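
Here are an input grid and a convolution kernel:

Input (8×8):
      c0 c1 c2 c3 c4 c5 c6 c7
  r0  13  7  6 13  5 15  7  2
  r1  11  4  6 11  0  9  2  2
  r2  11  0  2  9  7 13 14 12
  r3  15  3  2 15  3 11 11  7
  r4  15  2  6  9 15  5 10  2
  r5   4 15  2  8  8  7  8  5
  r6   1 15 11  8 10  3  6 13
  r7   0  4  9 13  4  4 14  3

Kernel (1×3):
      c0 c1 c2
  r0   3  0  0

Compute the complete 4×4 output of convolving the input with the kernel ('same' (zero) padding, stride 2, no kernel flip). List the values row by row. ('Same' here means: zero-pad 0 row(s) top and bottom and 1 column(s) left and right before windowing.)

0 21 39 45
0 0 27 39
0 6 27 15
0 45 24 9

Output[0,0]: The receptive field on the zero-padded input at this output position is [0 13 7]. Elementwise product with the kernel and sum: 0·3.
Output[0,1]: The receptive field on the zero-padded input at this output position is [7 6 13]. Elementwise product with the kernel and sum: 7·3.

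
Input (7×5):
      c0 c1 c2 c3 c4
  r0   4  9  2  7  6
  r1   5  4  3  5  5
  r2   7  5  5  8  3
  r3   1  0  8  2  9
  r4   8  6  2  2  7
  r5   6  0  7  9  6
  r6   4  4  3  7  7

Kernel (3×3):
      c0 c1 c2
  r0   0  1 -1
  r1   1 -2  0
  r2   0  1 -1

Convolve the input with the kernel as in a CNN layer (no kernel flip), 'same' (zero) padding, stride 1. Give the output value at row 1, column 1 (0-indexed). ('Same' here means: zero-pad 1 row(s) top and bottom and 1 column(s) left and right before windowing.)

The receptive field on the zero-padded input at this output position is [4 9 2 / 5 4 3 / 7 5 5]. Elementwise product with the kernel and sum: 9·1 + 2·-1 + 5·1 + 4·-2 + 5·1 + 5·-1.

4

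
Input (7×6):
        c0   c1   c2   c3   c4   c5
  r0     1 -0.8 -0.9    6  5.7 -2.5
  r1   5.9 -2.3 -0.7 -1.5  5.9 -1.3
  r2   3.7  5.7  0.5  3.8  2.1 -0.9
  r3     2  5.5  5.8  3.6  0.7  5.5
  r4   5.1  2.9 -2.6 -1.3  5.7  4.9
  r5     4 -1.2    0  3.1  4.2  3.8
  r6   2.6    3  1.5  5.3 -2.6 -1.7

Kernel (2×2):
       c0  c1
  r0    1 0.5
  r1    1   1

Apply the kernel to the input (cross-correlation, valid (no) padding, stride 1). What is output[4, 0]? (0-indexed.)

The receptive field on the input at this output position is [5.1 2.9 / 4 -1.2]. Elementwise product with the kernel and sum: 5.1·1 + 2.9·0.5 + 4·1 + -1.2·1.

9.35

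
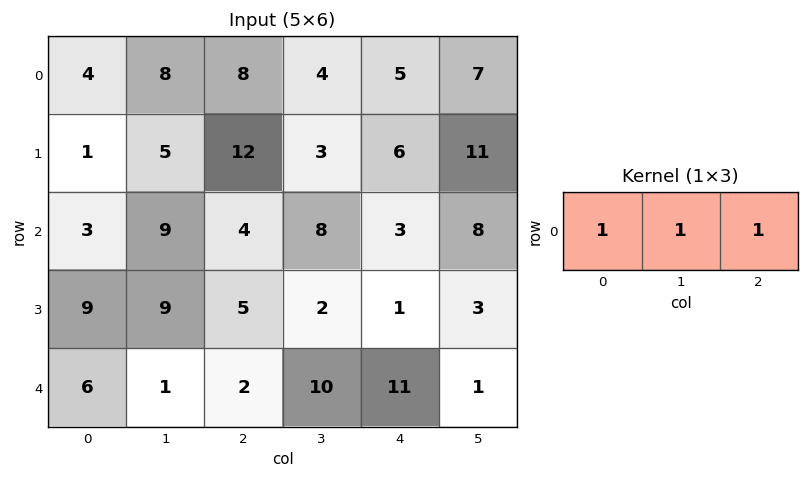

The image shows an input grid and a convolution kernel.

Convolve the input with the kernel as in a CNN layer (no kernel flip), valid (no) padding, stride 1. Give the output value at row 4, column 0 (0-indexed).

The receptive field on the input at this output position is [6 1 2]. Elementwise product with the kernel and sum: 6·1 + 1·1 + 2·1.

9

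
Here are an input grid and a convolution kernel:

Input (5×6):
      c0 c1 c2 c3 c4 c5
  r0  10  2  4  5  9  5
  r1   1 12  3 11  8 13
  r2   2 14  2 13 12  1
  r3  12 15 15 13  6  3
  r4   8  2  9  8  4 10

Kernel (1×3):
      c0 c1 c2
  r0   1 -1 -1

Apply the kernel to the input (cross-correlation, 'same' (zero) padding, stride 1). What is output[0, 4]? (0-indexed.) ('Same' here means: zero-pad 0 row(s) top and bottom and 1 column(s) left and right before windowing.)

-9

The receptive field on the zero-padded input at this output position is [5 9 5]. Elementwise product with the kernel and sum: 5·1 + 9·-1 + 5·-1.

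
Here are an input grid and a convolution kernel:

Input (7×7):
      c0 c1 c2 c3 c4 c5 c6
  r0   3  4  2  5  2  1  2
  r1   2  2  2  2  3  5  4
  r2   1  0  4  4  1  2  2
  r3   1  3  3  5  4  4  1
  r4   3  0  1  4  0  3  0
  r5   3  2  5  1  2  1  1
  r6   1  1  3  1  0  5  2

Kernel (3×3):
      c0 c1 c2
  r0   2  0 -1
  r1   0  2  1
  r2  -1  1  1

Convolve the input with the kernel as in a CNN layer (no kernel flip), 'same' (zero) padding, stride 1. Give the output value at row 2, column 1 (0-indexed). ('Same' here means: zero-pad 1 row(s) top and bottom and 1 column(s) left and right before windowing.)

The receptive field on the zero-padded input at this output position is [2 2 2 / 1 0 4 / 1 3 3]. Elementwise product with the kernel and sum: 2·2 + 2·-1 + 0·2 + 4·1 + 1·-1 + 3·1 + 3·1.

11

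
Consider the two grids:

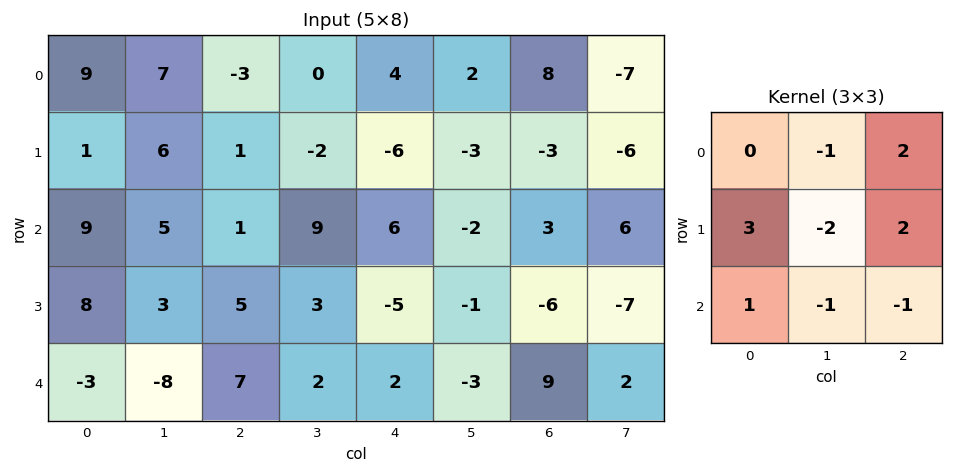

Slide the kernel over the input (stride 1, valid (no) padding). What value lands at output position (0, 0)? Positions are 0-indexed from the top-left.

-17

The receptive field on the input at this output position is [9 7 -3 / 1 6 1 / 9 5 1]. Elementwise product with the kernel and sum: 7·-1 + -3·2 + 1·3 + 6·-2 + 1·2 + 9·1 + 5·-1 + 1·-1.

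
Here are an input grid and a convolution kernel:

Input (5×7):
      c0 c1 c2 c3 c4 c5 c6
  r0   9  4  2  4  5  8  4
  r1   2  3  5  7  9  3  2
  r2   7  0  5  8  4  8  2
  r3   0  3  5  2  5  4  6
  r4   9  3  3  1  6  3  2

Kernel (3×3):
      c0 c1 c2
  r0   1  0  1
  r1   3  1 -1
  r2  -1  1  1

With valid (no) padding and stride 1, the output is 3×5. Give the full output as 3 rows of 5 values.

Output[0,0]: The receptive field on the input at this output position is [9 4 2 / 2 3 5 / 7 0 5]. Elementwise product with the kernel and sum: 9·1 + 2·1 + 2·3 + 3·1 + 5·-1 + 7·-1 + 0·1 + 5·1.
Output[0,1]: The receptive field on the input at this output position is [4 2 4 / 3 5 7 / 0 5 8]. Elementwise product with the kernel and sum: 4·1 + 4·1 + 3·3 + 5·1 + 7·-1 + 0·-1 + 5·1 + 8·1.

13 28 27 43 43
31 11 35 37 34
7 21 25 31 18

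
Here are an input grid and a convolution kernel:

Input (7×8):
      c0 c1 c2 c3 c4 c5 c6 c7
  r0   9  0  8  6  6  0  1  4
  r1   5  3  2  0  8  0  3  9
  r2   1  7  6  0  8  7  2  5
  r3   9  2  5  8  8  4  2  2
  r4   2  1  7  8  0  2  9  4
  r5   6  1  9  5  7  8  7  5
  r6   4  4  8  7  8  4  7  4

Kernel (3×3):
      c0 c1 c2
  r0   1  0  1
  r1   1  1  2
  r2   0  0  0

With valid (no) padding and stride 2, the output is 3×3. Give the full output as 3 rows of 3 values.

29 32 21
28 43 26
34 35 38

Output[0,0]: The receptive field on the input at this output position is [9 0 8 / 5 3 2 / 1 7 6]. Elementwise product with the kernel and sum: 9·1 + 8·1 + 5·1 + 3·1 + 2·2.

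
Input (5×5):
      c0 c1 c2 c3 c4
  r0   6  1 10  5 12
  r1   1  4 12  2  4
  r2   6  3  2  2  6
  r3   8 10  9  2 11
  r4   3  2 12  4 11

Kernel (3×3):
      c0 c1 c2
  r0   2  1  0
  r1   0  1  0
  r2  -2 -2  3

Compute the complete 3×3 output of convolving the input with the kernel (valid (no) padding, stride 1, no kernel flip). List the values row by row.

Output[0,0]: The receptive field on the input at this output position is [6 1 10 / 1 4 12 / 6 3 2]. Elementwise product with the kernel and sum: 6·2 + 1·1 + 4·1 + 6·-2 + 3·-2 + 2·3.
Output[0,1]: The receptive field on the input at this output position is [1 10 5 / 4 12 2 / 3 2 2]. Elementwise product with the kernel and sum: 1·2 + 10·1 + 12·1 + 3·-2 + 2·-2 + 2·3.

5 20 37
0 -10 39
51 1 9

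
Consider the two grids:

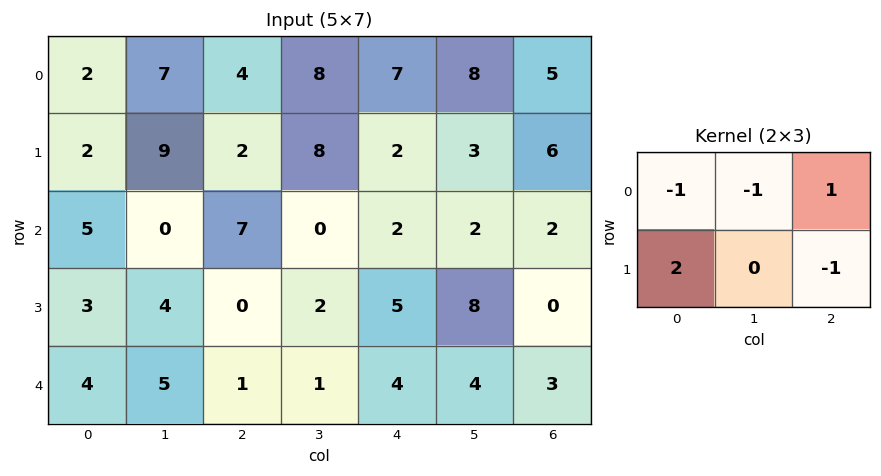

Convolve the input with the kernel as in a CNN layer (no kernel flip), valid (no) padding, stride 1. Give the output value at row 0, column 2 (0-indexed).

The receptive field on the input at this output position is [4 8 7 / 2 8 2]. Elementwise product with the kernel and sum: 4·-1 + 8·-1 + 7·1 + 2·2 + 2·-1.

-3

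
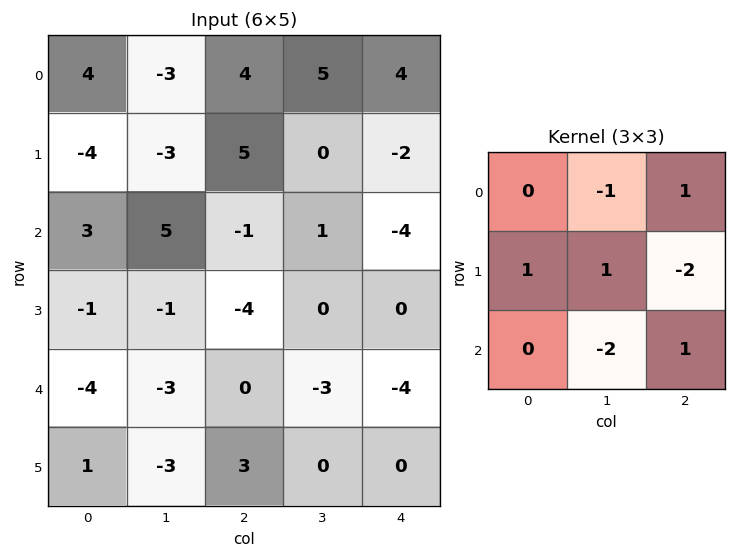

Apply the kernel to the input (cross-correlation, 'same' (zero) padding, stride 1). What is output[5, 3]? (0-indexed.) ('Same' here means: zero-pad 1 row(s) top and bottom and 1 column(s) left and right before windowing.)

The receptive field on the zero-padded input at this output position is [0 -3 -4 / 3 0 0 / 0 0 0]. Elementwise product with the kernel and sum: -3·-1 + -4·1 + 3·1 + 0·1 + 0·-2 + 0·-2 + 0·1.

2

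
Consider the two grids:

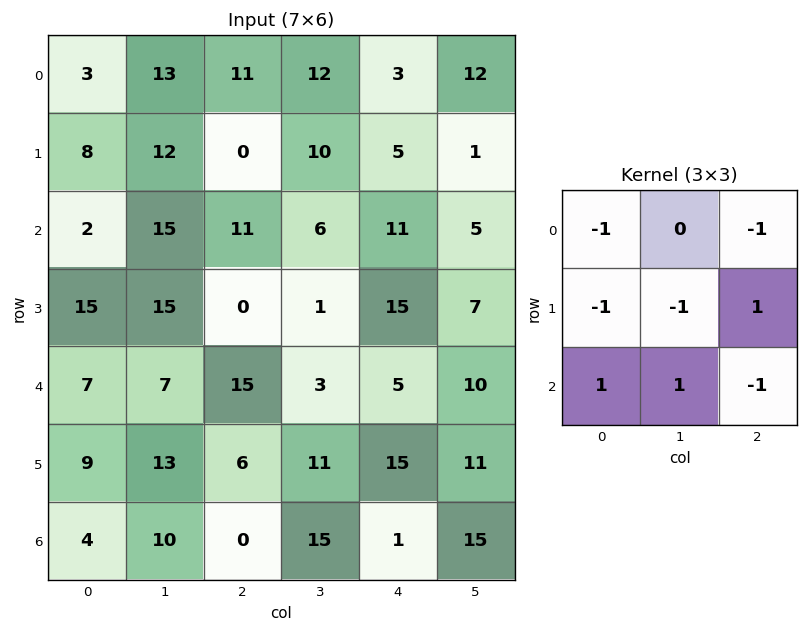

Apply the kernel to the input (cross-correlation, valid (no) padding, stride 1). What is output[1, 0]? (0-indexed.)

The receptive field on the input at this output position is [8 12 0 / 2 15 11 / 15 15 0]. Elementwise product with the kernel and sum: 8·-1 + 0·-1 + 2·-1 + 15·-1 + 11·1 + 15·1 + 15·1 + 0·-1.

16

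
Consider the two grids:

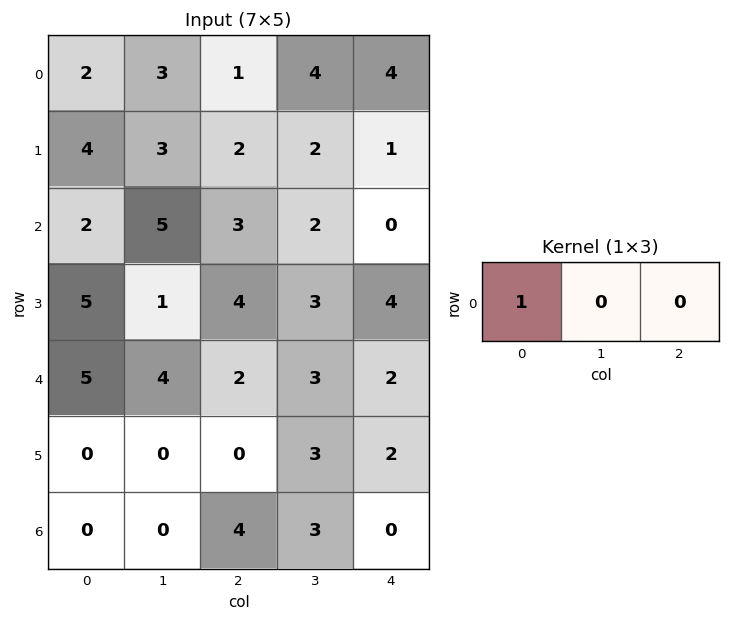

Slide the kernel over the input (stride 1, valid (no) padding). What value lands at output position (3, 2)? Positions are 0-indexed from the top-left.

4

The receptive field on the input at this output position is [4 3 4]. Elementwise product with the kernel and sum: 4·1.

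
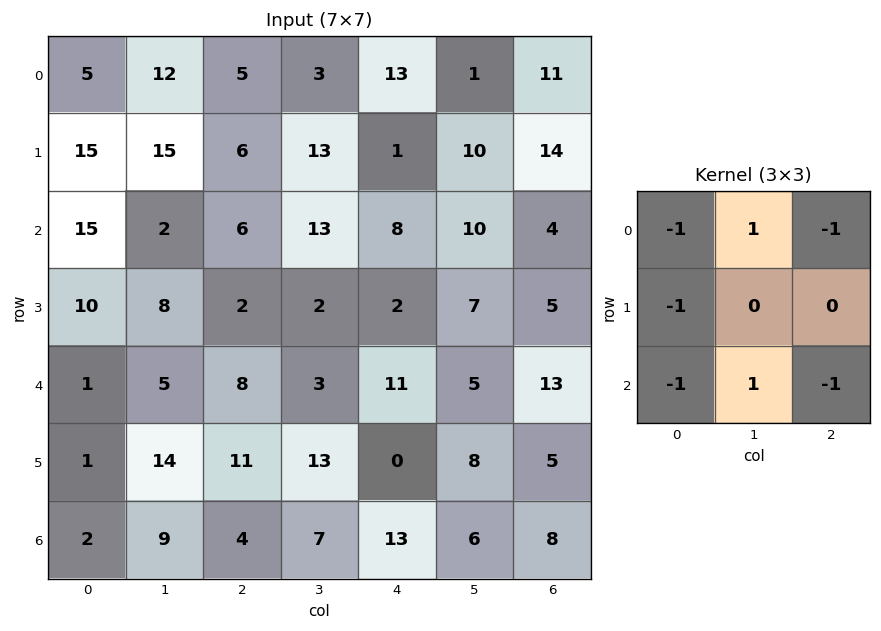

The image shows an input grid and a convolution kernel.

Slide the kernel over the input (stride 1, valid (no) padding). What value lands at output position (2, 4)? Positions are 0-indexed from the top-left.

The receptive field on the input at this output position is [8 10 4 / 2 7 5 / 11 5 13]. Elementwise product with the kernel and sum: 8·-1 + 10·1 + 4·-1 + 2·-1 + 11·-1 + 5·1 + 13·-1.

-23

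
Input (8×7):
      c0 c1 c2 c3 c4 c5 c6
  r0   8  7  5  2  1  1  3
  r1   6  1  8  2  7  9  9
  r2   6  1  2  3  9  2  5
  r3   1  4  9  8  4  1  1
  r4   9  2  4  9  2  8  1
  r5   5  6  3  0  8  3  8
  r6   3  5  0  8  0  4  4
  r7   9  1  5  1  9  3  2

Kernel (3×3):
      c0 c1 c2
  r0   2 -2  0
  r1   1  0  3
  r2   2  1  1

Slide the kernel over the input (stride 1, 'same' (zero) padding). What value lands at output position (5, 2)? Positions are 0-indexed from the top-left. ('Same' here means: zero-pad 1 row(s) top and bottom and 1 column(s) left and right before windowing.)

20

The receptive field on the zero-padded input at this output position is [2 4 9 / 6 3 0 / 5 0 8]. Elementwise product with the kernel and sum: 2·2 + 4·-2 + 6·1 + 0·3 + 5·2 + 0·1 + 8·1.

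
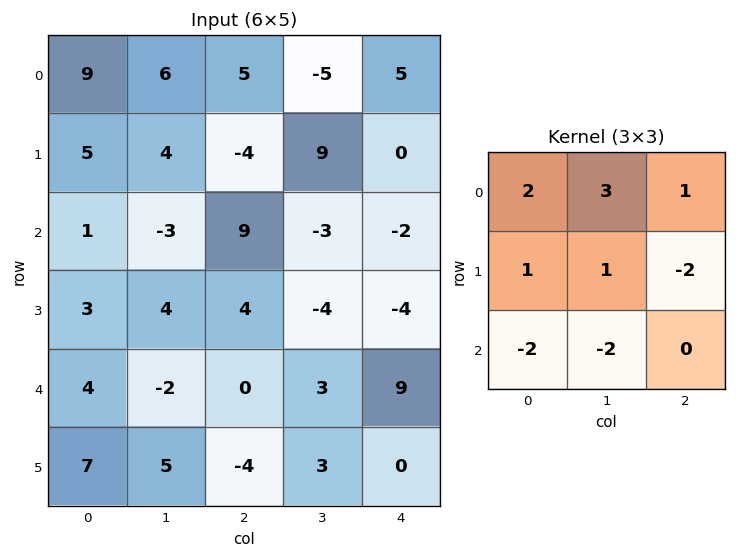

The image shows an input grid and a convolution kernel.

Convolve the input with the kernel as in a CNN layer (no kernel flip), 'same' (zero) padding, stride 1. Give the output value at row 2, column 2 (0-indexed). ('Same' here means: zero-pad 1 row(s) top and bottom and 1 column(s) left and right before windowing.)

1

The receptive field on the zero-padded input at this output position is [4 -4 9 / -3 9 -3 / 4 4 -4]. Elementwise product with the kernel and sum: 4·2 + -4·3 + 9·1 + -3·1 + 9·1 + -3·-2 + 4·-2 + 4·-2.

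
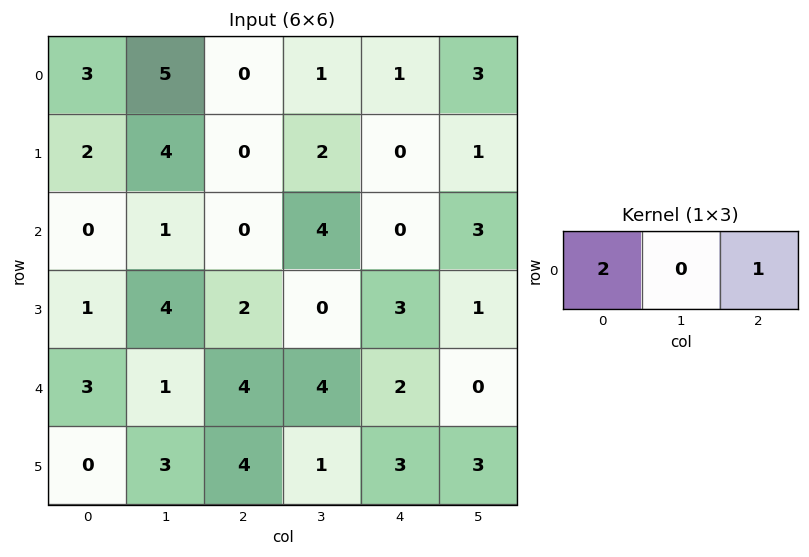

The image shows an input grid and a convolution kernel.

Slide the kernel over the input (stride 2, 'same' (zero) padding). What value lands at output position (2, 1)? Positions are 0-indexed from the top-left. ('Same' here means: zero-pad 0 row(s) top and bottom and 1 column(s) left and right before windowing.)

6

The receptive field on the zero-padded input at this output position is [1 4 4]. Elementwise product with the kernel and sum: 1·2 + 4·1.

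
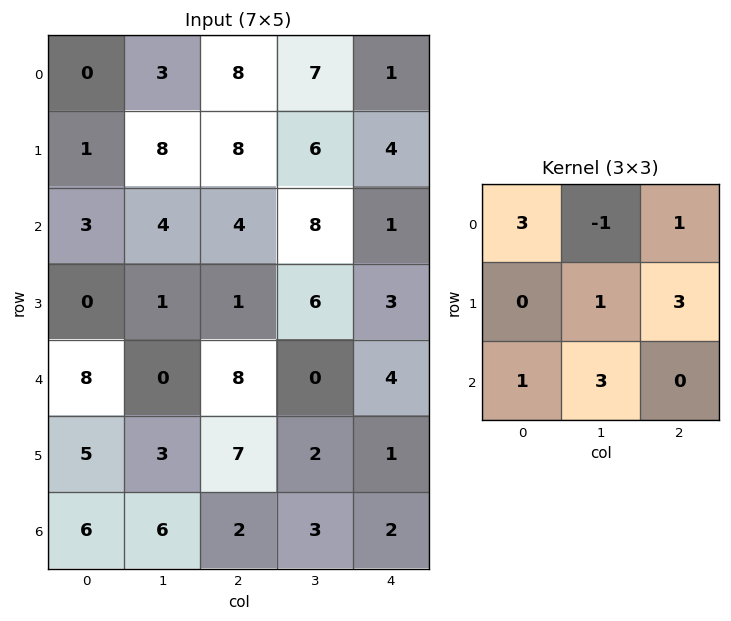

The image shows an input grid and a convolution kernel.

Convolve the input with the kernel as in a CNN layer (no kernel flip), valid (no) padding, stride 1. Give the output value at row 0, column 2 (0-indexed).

64

The receptive field on the input at this output position is [8 7 1 / 8 6 4 / 4 8 1]. Elementwise product with the kernel and sum: 8·3 + 7·-1 + 1·1 + 6·1 + 4·3 + 4·1 + 8·3.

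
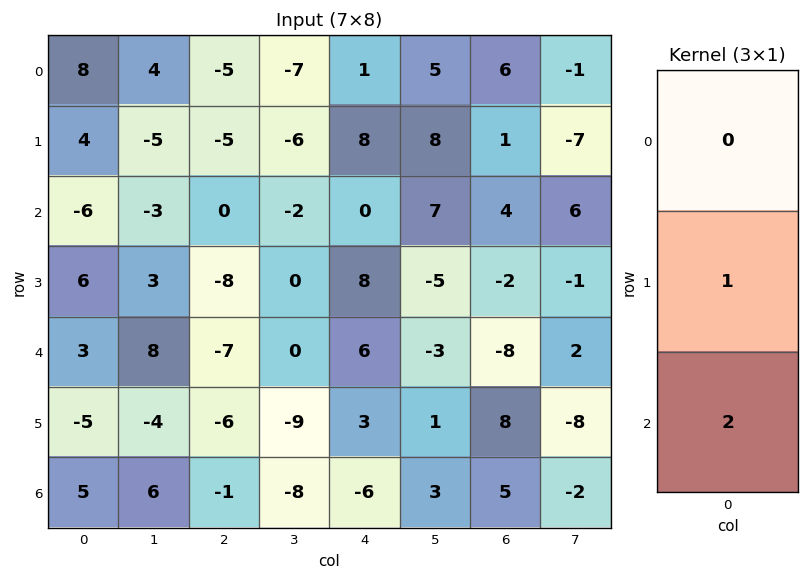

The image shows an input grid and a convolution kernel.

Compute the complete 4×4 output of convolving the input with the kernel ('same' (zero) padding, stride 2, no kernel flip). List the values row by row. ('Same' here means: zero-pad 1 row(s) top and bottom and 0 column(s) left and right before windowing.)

Output[0,0]: The receptive field on the zero-padded input at this output position is [0 / 8 / 4]. Elementwise product with the kernel and sum: 8·1 + 4·2.
Output[0,1]: The receptive field on the zero-padded input at this output position is [0 / -5 / -5]. Elementwise product with the kernel and sum: -5·1 + -5·2.

16 -15 17 8
6 -16 16 0
-7 -19 12 8
5 -1 -6 5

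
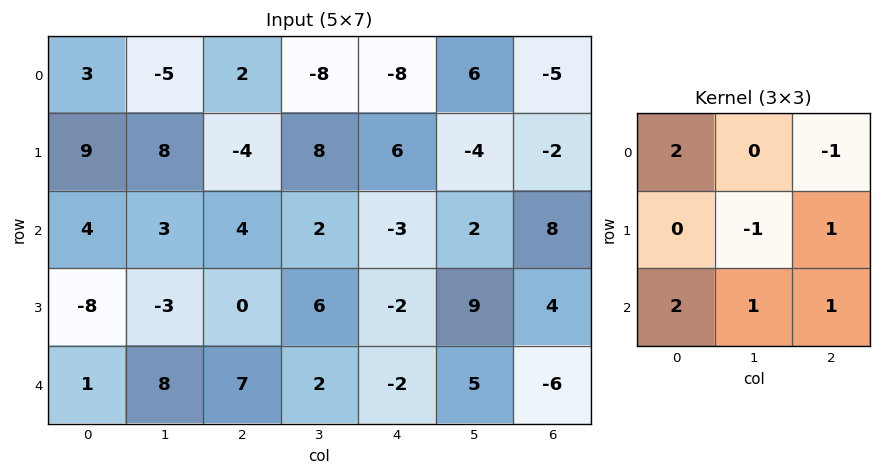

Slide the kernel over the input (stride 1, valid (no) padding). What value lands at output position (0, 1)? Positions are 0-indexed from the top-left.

The receptive field on the input at this output position is [-5 2 -8 / 8 -4 8 / 3 4 2]. Elementwise product with the kernel and sum: -5·2 + -8·-1 + -4·-1 + 8·1 + 3·2 + 4·1 + 2·1.

22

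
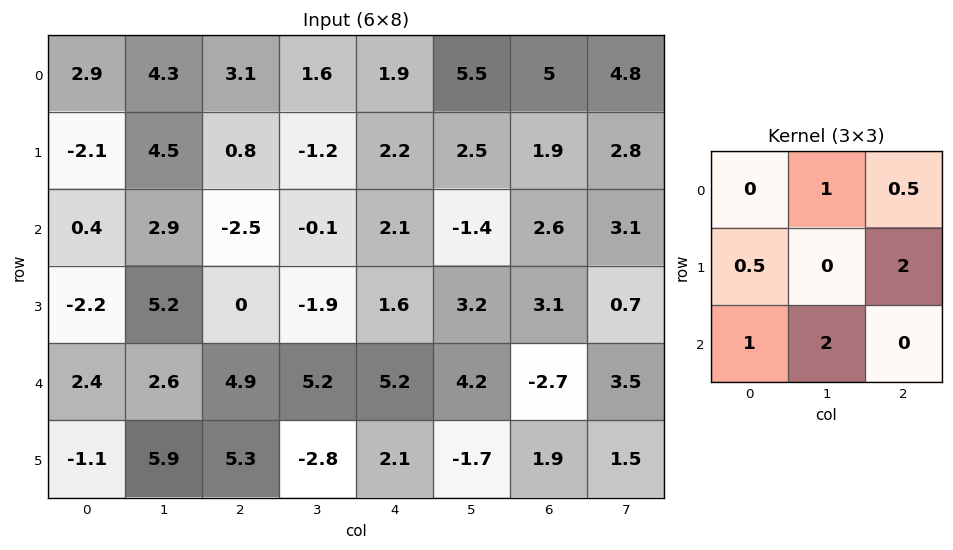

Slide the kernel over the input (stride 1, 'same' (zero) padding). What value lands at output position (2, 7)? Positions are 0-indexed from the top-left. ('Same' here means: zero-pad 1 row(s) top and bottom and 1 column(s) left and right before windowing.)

The receptive field on the zero-padded input at this output position is [1.9 2.8 0 / 2.6 3.1 0 / 3.1 0.7 0]. Elementwise product with the kernel and sum: 2.8·1 + 0·0.5 + 2.6·0.5 + 0·2 + 3.1·1 + 0.7·2.

8.6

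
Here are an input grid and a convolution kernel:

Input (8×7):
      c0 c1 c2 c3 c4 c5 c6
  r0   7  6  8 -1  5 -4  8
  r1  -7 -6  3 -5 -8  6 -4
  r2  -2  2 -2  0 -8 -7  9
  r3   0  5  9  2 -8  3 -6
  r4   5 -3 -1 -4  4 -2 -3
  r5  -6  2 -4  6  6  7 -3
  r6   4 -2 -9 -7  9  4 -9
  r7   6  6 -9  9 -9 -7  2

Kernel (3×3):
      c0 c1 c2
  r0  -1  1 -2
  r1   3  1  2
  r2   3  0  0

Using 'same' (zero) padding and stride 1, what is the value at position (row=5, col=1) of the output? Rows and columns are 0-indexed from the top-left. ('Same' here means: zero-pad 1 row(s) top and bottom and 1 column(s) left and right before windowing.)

-18

The receptive field on the zero-padded input at this output position is [5 -3 -1 / -6 2 -4 / 4 -2 -9]. Elementwise product with the kernel and sum: 5·-1 + -3·1 + -1·-2 + -6·3 + 2·1 + -4·2 + 4·3.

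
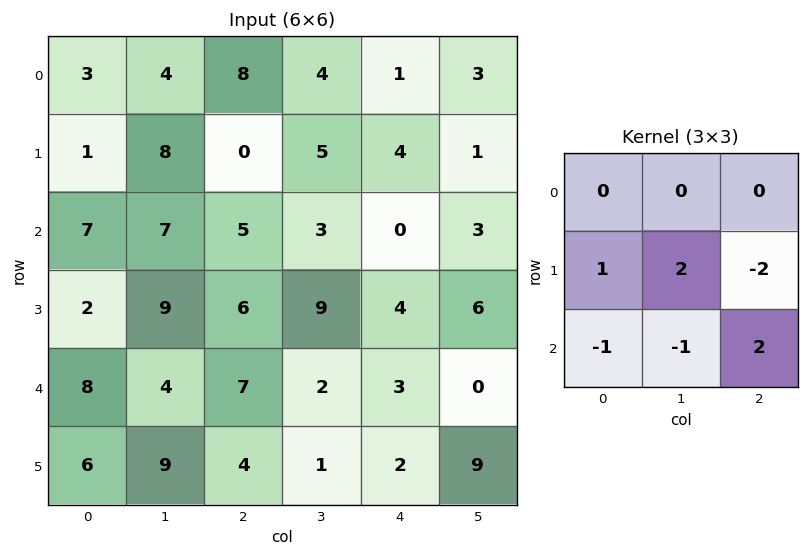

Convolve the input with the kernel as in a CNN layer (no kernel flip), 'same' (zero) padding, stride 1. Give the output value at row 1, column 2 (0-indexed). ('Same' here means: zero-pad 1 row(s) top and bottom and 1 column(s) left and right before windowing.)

The receptive field on the zero-padded input at this output position is [4 8 4 / 8 0 5 / 7 5 3]. Elementwise product with the kernel and sum: 8·1 + 0·2 + 5·-2 + 7·-1 + 5·-1 + 3·2.

-8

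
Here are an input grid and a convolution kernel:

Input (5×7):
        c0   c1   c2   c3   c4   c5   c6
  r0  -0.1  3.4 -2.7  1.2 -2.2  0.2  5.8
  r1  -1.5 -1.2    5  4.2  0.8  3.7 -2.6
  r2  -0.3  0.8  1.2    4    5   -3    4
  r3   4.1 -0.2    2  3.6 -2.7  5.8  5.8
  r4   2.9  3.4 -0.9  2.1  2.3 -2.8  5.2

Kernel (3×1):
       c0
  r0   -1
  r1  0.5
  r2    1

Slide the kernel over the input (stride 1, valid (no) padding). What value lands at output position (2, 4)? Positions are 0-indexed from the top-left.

The receptive field on the input at this output position is [5 / -2.7 / 2.3]. Elementwise product with the kernel and sum: 5·-1 + -2.7·0.5 + 2.3·1.

-4.05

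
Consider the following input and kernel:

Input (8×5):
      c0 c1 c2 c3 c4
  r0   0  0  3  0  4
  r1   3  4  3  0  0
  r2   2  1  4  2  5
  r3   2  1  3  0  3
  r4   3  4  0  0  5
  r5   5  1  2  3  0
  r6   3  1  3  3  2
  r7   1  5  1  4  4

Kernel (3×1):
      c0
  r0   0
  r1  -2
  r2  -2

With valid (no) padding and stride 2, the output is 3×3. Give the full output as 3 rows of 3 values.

Output[0,0]: The receptive field on the input at this output position is [0 / 3 / 2]. Elementwise product with the kernel and sum: 3·-2 + 2·-2.
Output[0,1]: The receptive field on the input at this output position is [3 / 3 / 4]. Elementwise product with the kernel and sum: 3·-2 + 4·-2.

-10 -14 -10
-10 -6 -16
-16 -10 -4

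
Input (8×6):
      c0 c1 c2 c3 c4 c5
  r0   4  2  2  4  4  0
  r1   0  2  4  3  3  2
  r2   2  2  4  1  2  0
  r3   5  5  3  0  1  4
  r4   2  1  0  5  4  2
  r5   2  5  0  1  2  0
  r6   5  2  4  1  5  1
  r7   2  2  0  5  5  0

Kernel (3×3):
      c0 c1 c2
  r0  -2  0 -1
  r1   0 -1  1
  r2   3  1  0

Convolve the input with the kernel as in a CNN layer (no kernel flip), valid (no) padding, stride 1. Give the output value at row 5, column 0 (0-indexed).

6

The receptive field on the input at this output position is [2 5 0 / 5 2 4 / 2 2 0]. Elementwise product with the kernel and sum: 2·-2 + 0·-1 + 2·-1 + 4·1 + 2·3 + 2·1.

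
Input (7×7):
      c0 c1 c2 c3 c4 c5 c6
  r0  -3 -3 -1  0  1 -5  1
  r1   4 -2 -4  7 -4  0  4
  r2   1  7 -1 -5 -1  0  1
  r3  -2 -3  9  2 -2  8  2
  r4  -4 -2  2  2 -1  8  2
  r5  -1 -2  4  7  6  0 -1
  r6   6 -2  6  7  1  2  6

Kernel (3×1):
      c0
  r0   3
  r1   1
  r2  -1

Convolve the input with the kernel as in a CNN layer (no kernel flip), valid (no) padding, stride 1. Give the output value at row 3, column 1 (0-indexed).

The receptive field on the input at this output position is [-3 / -2 / -2]. Elementwise product with the kernel and sum: -3·3 + -2·1 + -2·-1.

-9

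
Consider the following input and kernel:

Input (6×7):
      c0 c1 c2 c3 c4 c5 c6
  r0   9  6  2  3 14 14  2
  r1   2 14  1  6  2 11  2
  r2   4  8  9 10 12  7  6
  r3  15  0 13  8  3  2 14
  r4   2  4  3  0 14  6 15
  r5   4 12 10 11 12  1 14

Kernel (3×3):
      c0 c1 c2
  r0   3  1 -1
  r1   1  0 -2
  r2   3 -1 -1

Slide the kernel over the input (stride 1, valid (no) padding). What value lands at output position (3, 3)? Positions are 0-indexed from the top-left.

33

The receptive field on the input at this output position is [8 3 2 / 0 14 6 / 11 12 1]. Elementwise product with the kernel and sum: 8·3 + 3·1 + 2·-1 + 0·1 + 6·-2 + 11·3 + 12·-1 + 1·-1.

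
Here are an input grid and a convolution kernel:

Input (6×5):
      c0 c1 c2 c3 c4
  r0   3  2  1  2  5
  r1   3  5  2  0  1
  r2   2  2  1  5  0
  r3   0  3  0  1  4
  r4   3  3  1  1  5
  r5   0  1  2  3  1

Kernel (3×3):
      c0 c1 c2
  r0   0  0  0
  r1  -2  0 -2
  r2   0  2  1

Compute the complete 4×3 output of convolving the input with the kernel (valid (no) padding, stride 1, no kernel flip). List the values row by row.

Output[0,0]: The receptive field on the input at this output position is [3 2 1 / 3 5 2 / 2 2 1]. Elementwise product with the kernel and sum: 3·-2 + 2·-2 + 2·2 + 1·1.

-5 -3 4
0 -13 4
7 -5 -1
-4 -1 -5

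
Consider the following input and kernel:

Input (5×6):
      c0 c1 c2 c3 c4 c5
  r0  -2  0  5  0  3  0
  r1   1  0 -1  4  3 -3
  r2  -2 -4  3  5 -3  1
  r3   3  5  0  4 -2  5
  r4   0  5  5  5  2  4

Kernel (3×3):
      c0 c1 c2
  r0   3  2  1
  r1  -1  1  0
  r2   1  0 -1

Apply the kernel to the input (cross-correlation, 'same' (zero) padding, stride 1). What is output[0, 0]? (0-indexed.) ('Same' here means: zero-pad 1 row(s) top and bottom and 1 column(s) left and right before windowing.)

The receptive field on the zero-padded input at this output position is [0 0 0 / 0 -2 0 / 0 1 0]. Elementwise product with the kernel and sum: 0·3 + 0·2 + 0·1 + 0·-1 + -2·1 + 0·1 + 0·-1.

-2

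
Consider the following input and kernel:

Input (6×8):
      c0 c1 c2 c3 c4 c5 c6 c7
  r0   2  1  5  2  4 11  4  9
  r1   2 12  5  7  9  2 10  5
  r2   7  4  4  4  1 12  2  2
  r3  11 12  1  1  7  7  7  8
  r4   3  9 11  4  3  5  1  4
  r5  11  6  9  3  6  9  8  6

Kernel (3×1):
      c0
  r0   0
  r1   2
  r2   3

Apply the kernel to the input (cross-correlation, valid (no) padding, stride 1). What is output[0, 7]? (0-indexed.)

16

The receptive field on the input at this output position is [9 / 5 / 2]. Elementwise product with the kernel and sum: 5·2 + 2·3.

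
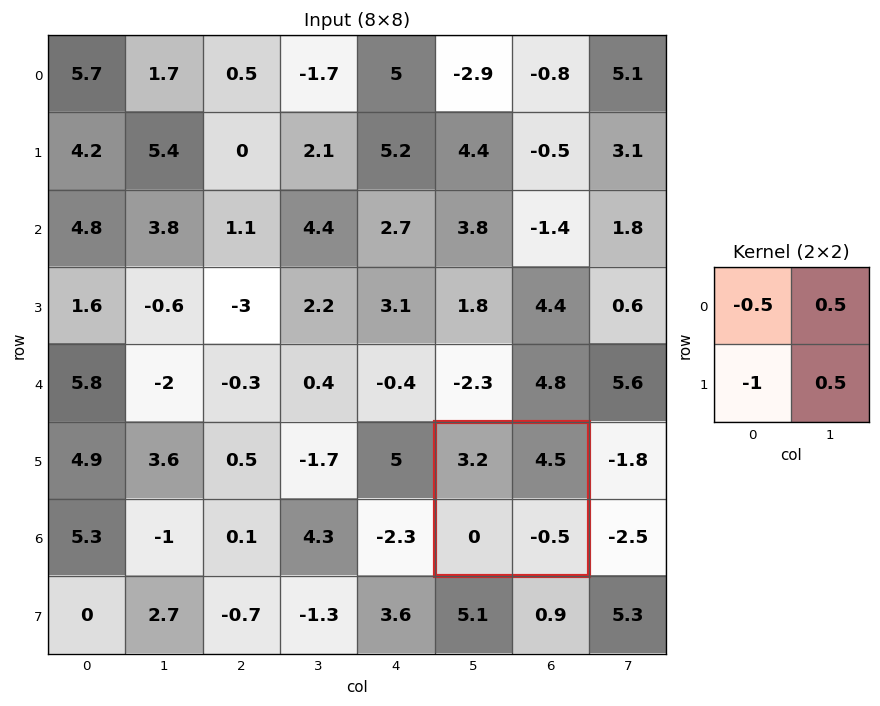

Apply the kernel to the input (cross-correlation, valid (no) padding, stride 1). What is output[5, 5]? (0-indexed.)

0.4

The receptive field on the input at this output position is [3.2 4.5 / 0 -0.5]. Elementwise product with the kernel and sum: 3.2·-0.5 + 4.5·0.5 + 0·-1 + -0.5·0.5.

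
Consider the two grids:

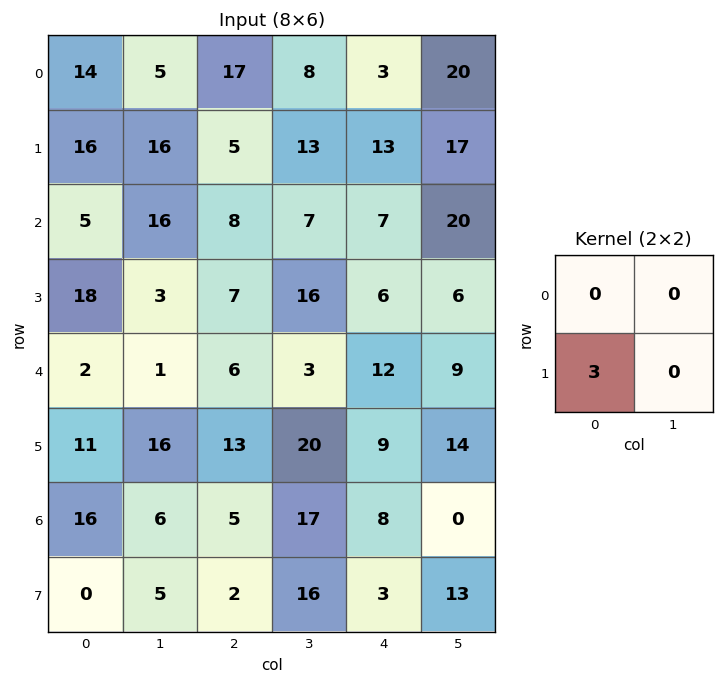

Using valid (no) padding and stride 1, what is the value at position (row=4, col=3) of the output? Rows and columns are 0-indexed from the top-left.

The receptive field on the input at this output position is [3 12 / 20 9]. Elementwise product with the kernel and sum: 20·3.

60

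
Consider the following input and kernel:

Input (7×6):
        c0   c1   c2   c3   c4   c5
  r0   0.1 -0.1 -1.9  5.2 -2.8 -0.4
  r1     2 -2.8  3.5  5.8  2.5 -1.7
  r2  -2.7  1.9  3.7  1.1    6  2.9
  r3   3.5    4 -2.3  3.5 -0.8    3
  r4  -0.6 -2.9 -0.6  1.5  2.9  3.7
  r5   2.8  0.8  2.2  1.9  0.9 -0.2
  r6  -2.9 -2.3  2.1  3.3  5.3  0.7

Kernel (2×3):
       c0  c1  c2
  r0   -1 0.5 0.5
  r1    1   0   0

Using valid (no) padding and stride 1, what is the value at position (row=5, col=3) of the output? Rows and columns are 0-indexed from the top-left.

1.75

The receptive field on the input at this output position is [1.9 0.9 -0.2 / 3.3 5.3 0.7]. Elementwise product with the kernel and sum: 1.9·-1 + 0.9·0.5 + -0.2·0.5 + 3.3·1.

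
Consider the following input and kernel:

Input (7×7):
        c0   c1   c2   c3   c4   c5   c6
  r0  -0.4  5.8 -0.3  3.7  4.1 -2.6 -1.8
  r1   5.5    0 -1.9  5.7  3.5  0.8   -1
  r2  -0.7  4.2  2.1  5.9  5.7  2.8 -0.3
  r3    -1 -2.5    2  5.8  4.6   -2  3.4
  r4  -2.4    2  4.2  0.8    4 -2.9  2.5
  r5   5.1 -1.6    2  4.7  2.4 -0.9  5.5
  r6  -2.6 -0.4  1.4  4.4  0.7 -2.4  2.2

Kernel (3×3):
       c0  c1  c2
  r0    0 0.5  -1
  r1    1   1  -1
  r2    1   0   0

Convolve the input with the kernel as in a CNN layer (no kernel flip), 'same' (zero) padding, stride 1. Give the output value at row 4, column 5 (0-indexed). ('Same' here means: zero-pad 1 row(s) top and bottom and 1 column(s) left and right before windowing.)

-3.4

The receptive field on the zero-padded input at this output position is [4.6 -2 3.4 / 4 -2.9 2.5 / 2.4 -0.9 5.5]. Elementwise product with the kernel and sum: -2·0.5 + 3.4·-1 + 4·1 + -2.9·1 + 2.5·-1 + 2.4·1.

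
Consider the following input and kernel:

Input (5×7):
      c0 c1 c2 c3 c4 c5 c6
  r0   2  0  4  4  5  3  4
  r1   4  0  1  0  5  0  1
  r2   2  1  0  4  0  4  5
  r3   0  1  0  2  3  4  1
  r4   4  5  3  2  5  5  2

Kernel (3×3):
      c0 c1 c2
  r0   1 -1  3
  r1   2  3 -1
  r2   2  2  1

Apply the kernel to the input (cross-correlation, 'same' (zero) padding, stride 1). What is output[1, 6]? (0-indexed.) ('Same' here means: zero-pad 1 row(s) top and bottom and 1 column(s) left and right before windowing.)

20

The receptive field on the zero-padded input at this output position is [3 4 0 / 0 1 0 / 4 5 0]. Elementwise product with the kernel and sum: 3·1 + 4·-1 + 0·3 + 0·2 + 1·3 + 0·-1 + 4·2 + 5·2 + 0·1.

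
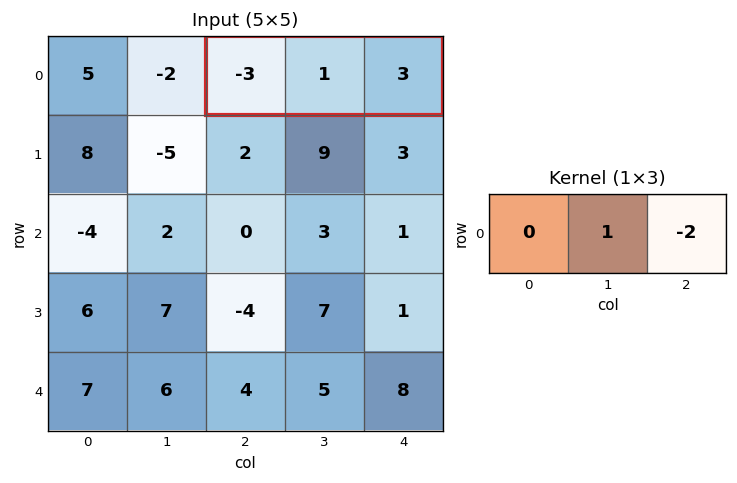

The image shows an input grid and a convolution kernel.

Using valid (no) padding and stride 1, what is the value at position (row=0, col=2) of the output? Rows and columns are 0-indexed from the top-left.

The receptive field on the input at this output position is [-3 1 3]. Elementwise product with the kernel and sum: 1·1 + 3·-2.

-5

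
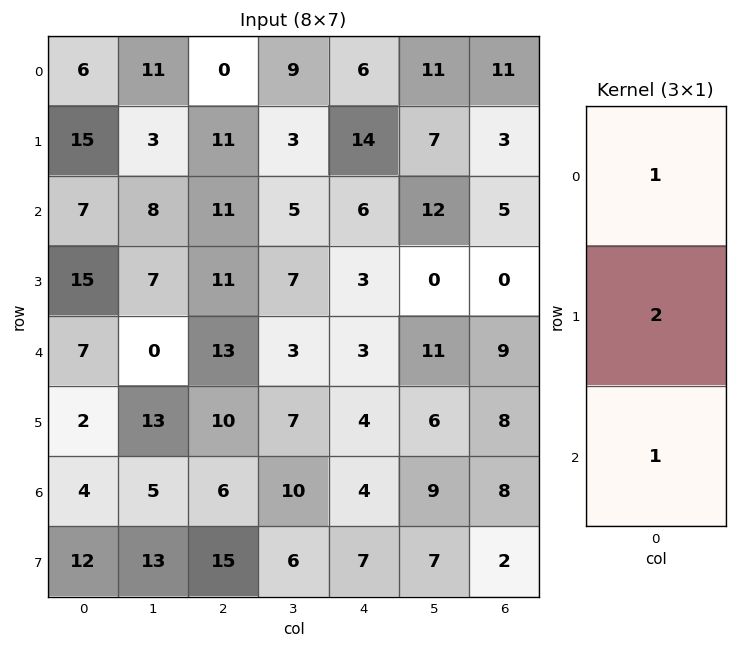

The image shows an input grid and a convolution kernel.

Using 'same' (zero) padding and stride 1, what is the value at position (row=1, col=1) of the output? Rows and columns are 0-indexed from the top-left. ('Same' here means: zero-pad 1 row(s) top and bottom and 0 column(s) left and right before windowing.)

The receptive field on the zero-padded input at this output position is [11 / 3 / 8]. Elementwise product with the kernel and sum: 11·1 + 3·2 + 8·1.

25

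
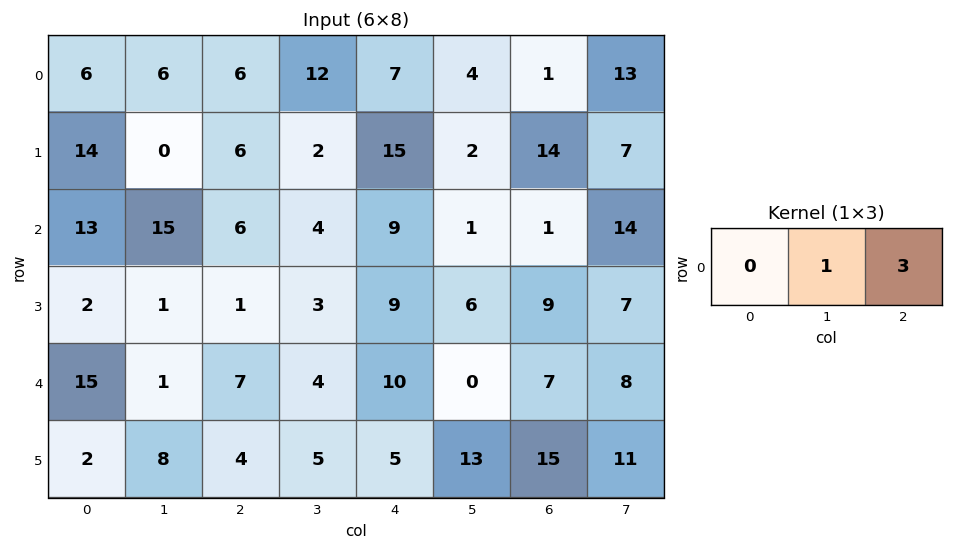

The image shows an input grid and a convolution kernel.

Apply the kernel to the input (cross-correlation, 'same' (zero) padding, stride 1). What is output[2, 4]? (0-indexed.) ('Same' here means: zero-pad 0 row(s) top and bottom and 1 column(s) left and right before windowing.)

12

The receptive field on the zero-padded input at this output position is [4 9 1]. Elementwise product with the kernel and sum: 9·1 + 1·3.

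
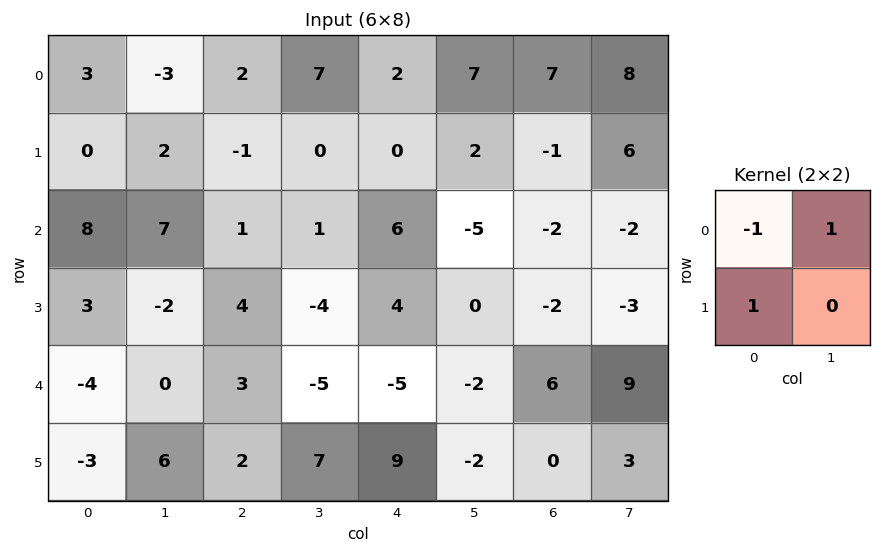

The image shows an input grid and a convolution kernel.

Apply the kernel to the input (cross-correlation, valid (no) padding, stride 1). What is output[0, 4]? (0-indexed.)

5

The receptive field on the input at this output position is [2 7 / 0 2]. Elementwise product with the kernel and sum: 2·-1 + 7·1 + 0·1.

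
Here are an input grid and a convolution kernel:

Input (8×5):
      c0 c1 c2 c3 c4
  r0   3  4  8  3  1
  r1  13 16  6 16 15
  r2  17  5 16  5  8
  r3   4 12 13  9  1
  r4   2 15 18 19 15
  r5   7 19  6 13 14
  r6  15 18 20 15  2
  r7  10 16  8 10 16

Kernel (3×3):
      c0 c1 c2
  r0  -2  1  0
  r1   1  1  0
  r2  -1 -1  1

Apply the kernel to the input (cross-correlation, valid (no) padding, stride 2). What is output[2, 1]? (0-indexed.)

The receptive field on the input at this output position is [18 19 15 / 6 13 14 / 20 15 2]. Elementwise product with the kernel and sum: 18·-2 + 19·1 + 6·1 + 13·1 + 20·-1 + 15·-1 + 2·1.

-31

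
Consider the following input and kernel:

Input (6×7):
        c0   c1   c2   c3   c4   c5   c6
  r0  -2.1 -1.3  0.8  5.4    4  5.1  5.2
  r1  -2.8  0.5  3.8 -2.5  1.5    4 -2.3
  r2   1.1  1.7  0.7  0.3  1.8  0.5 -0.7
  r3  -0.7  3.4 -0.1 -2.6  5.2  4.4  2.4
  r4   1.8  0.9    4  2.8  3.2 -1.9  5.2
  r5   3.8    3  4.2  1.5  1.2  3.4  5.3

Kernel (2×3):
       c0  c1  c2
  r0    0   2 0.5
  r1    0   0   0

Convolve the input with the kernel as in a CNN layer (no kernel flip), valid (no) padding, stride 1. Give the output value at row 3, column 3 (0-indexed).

The receptive field on the input at this output position is [-2.6 5.2 4.4 / 2.8 3.2 -1.9]. Elementwise product with the kernel and sum: 5.2·2 + 4.4·0.5.

12.6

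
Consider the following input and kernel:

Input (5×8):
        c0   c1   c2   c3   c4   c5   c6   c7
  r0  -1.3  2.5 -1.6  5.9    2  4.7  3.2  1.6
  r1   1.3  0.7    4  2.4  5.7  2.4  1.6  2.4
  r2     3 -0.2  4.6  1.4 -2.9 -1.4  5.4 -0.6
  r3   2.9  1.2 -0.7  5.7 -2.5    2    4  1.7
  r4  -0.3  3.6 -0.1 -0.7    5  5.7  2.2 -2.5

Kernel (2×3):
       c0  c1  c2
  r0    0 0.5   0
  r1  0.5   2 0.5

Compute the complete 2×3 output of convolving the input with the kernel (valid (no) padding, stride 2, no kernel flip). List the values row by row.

5.3 12.6 10.8
3.4 10.5 4.05

Output[0,0]: The receptive field on the input at this output position is [-1.3 2.5 -1.6 / 1.3 0.7 4]. Elementwise product with the kernel and sum: 2.5·0.5 + 1.3·0.5 + 0.7·2 + 4·0.5.
Output[0,1]: The receptive field on the input at this output position is [-1.6 5.9 2 / 4 2.4 5.7]. Elementwise product with the kernel and sum: 5.9·0.5 + 4·0.5 + 2.4·2 + 5.7·0.5.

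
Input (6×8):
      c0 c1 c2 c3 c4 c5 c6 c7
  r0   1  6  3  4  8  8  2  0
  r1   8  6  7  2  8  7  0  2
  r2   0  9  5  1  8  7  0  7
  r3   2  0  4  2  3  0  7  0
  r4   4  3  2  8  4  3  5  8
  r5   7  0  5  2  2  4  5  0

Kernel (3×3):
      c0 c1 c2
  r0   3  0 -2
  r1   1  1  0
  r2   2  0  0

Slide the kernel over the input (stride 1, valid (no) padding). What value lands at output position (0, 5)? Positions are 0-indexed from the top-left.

45

The receptive field on the input at this output position is [8 2 0 / 7 0 2 / 7 0 7]. Elementwise product with the kernel and sum: 8·3 + 0·-2 + 7·1 + 0·1 + 7·2.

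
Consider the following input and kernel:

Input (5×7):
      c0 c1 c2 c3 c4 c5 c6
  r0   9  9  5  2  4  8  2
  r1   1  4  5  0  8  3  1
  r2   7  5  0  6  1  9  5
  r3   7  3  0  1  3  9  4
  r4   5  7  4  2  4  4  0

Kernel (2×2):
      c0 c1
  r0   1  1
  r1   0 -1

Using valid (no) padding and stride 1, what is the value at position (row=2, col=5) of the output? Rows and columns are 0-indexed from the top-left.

10

The receptive field on the input at this output position is [9 5 / 9 4]. Elementwise product with the kernel and sum: 9·1 + 5·1 + 4·-1.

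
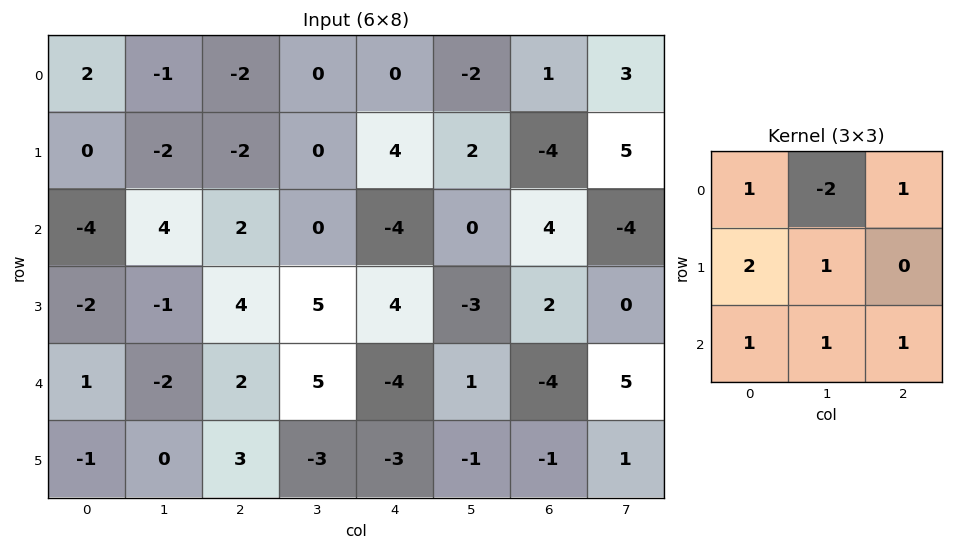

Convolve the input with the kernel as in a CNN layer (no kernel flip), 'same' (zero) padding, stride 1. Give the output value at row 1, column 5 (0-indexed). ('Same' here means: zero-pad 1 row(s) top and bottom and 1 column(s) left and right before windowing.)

15

The receptive field on the zero-padded input at this output position is [0 -2 1 / 4 2 -4 / -4 0 4]. Elementwise product with the kernel and sum: 0·1 + -2·-2 + 1·1 + 4·2 + 2·1 + -4·1 + 0·1 + 4·1.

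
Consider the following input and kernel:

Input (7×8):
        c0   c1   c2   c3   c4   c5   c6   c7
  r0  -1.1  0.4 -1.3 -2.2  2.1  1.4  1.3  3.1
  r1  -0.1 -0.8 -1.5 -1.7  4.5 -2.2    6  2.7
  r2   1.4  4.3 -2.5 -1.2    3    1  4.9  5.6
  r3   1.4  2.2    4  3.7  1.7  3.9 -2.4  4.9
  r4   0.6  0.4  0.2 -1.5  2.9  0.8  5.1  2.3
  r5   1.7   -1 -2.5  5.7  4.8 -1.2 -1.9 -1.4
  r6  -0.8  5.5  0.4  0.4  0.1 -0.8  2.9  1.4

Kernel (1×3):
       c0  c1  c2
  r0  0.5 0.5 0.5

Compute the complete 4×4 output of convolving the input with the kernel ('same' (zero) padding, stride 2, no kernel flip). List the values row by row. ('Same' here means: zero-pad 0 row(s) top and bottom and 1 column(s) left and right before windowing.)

-0.35 -1.55 0.65 2.9
2.85 0.3 1.4 5.75
0.5 -0.45 1.1 4.1
2.35 3.15 -0.15 1.75

Output[0,0]: The receptive field on the zero-padded input at this output position is [0 -1.1 0.4]. Elementwise product with the kernel and sum: 0·0.5 + -1.1·0.5 + 0.4·0.5.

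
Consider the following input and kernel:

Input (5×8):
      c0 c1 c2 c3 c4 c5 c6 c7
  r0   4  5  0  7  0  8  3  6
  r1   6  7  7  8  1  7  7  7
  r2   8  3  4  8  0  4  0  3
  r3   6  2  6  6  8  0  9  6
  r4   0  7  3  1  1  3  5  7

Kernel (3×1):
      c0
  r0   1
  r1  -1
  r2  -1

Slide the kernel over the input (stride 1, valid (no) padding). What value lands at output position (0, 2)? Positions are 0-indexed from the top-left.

-11

The receptive field on the input at this output position is [0 / 7 / 4]. Elementwise product with the kernel and sum: 0·1 + 7·-1 + 4·-1.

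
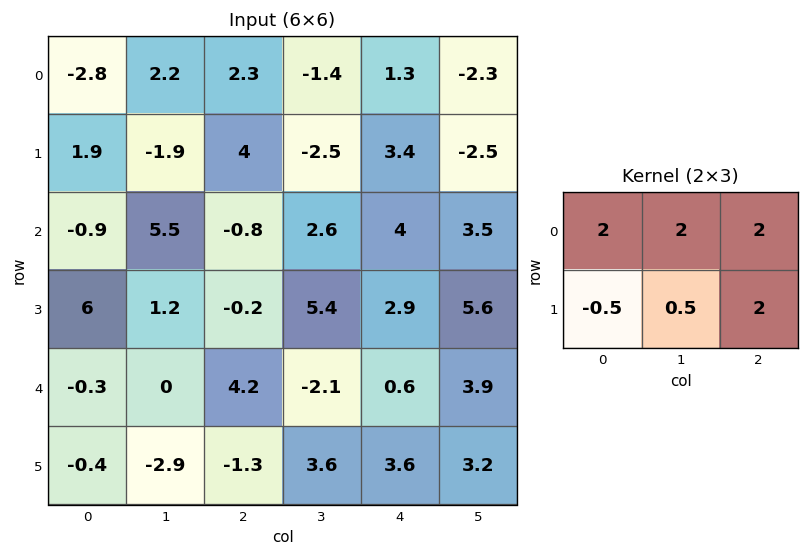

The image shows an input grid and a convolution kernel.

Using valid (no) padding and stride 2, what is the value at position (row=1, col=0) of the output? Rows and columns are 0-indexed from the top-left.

The receptive field on the input at this output position is [-0.9 5.5 -0.8 / 6 1.2 -0.2]. Elementwise product with the kernel and sum: -0.9·2 + 5.5·2 + -0.8·2 + 6·-0.5 + 1.2·0.5 + -0.2·2.

4.8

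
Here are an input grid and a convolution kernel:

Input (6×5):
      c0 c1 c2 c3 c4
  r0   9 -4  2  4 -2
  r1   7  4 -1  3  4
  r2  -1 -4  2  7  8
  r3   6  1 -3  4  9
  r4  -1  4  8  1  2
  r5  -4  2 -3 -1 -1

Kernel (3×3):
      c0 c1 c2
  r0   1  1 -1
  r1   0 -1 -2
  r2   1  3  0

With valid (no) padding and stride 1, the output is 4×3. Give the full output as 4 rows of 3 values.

-12 -9 20
21 -24 -16
9 14 -10
-8 -23 -19

Output[0,0]: The receptive field on the input at this output position is [9 -4 2 / 7 4 -1 / -1 -4 2]. Elementwise product with the kernel and sum: 9·1 + -4·1 + 2·-1 + 4·-1 + -1·-2 + -1·1 + -4·3.
Output[0,1]: The receptive field on the input at this output position is [-4 2 4 / 4 -1 3 / -4 2 7]. Elementwise product with the kernel and sum: -4·1 + 2·1 + 4·-1 + -1·-1 + 3·-2 + -4·1 + 2·3.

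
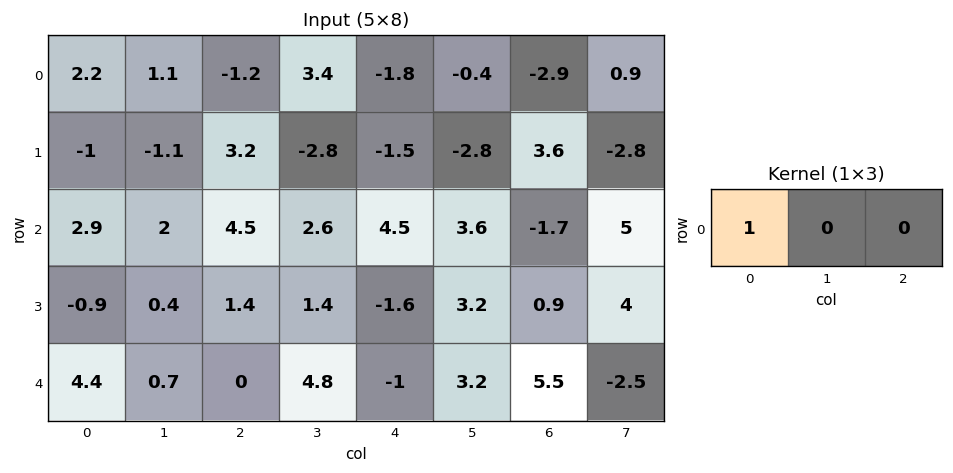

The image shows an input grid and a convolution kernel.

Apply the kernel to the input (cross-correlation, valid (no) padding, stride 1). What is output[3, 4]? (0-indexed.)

-1.6

The receptive field on the input at this output position is [-1.6 3.2 0.9]. Elementwise product with the kernel and sum: -1.6·1.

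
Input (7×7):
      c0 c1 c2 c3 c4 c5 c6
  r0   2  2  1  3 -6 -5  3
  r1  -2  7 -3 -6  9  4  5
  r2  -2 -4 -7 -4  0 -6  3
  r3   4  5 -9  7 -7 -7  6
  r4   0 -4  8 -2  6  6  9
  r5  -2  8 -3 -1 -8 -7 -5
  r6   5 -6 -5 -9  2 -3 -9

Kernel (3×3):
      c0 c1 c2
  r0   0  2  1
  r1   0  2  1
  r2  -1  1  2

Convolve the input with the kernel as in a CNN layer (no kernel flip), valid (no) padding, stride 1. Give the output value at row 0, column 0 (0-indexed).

0

The receptive field on the input at this output position is [2 2 1 / -2 7 -3 / -2 -4 -7]. Elementwise product with the kernel and sum: 2·2 + 1·1 + 7·2 + -3·1 + -2·-1 + -4·1 + -7·2.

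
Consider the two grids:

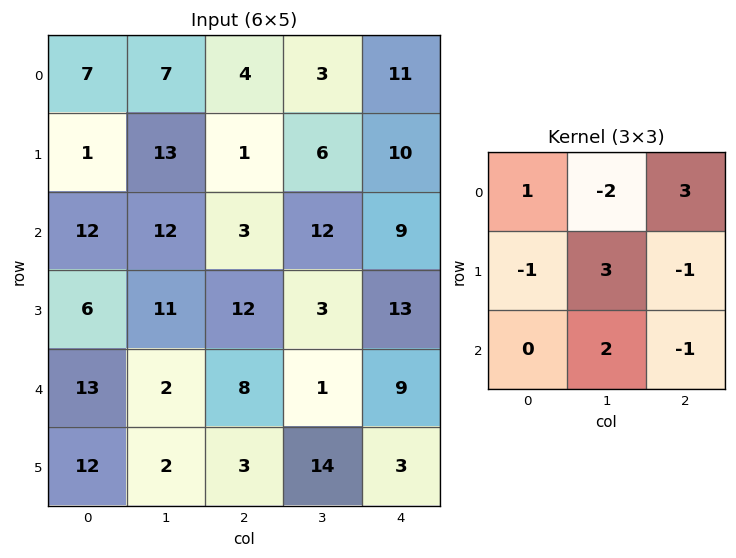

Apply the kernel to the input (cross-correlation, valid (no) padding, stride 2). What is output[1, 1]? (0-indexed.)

The receptive field on the input at this output position is [3 12 9 / 12 3 13 / 8 1 9]. Elementwise product with the kernel and sum: 3·1 + 12·-2 + 9·3 + 12·-1 + 3·3 + 13·-1 + 1·2 + 9·-1.

-17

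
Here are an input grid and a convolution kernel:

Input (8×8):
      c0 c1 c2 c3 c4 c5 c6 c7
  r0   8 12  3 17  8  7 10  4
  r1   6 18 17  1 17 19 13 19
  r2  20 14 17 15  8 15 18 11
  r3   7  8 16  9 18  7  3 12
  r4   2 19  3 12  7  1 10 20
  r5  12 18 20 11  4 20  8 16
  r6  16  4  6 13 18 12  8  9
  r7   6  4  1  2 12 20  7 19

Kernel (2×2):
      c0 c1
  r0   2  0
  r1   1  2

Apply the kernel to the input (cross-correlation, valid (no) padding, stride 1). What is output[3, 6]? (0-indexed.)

56

The receptive field on the input at this output position is [3 12 / 10 20]. Elementwise product with the kernel and sum: 3·2 + 10·1 + 20·2.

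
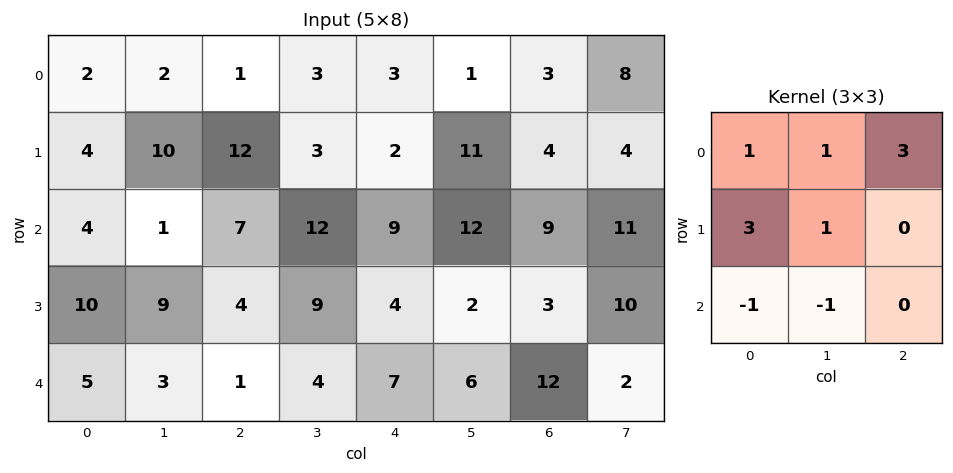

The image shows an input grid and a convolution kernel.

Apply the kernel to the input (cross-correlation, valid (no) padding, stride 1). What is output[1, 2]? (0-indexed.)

The receptive field on the input at this output position is [12 3 2 / 7 12 9 / 4 9 4]. Elementwise product with the kernel and sum: 12·1 + 3·1 + 2·3 + 7·3 + 12·1 + 4·-1 + 9·-1.

41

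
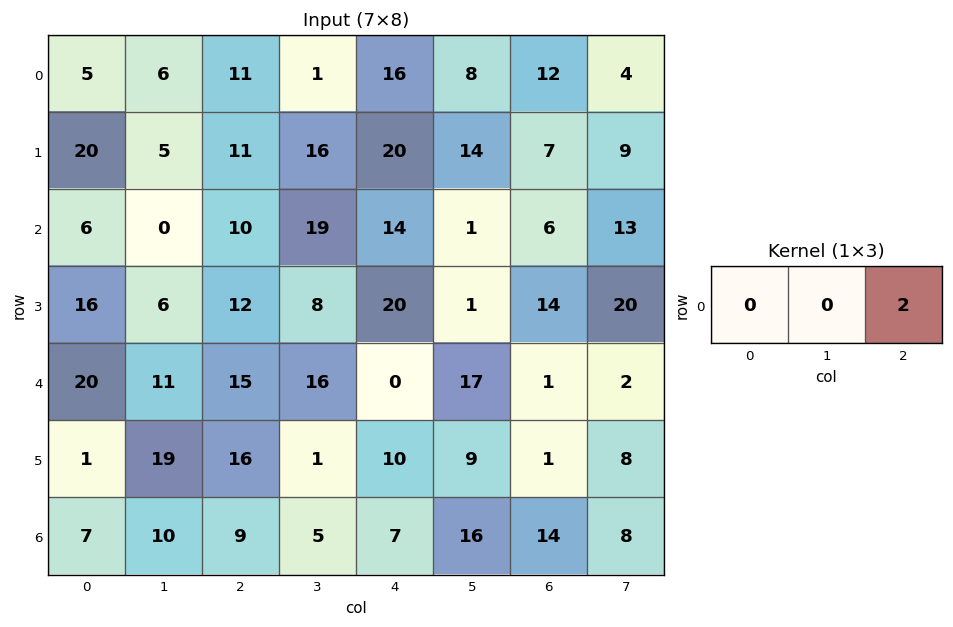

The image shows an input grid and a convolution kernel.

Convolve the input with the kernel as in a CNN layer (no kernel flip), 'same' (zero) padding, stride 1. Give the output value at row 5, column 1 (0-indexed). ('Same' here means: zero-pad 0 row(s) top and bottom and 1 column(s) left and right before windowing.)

The receptive field on the zero-padded input at this output position is [1 19 16]. Elementwise product with the kernel and sum: 16·2.

32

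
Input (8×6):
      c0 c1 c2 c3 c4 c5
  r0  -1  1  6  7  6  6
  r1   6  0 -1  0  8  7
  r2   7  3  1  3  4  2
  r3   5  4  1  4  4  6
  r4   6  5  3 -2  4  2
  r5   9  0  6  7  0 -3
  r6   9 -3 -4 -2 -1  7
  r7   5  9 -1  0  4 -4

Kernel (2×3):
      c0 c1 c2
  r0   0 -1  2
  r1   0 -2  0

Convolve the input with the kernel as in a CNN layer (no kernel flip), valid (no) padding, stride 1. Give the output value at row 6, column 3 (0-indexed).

The receptive field on the input at this output position is [-2 -1 7 / 0 4 -4]. Elementwise product with the kernel and sum: -1·-1 + 7·2 + 4·-2.

7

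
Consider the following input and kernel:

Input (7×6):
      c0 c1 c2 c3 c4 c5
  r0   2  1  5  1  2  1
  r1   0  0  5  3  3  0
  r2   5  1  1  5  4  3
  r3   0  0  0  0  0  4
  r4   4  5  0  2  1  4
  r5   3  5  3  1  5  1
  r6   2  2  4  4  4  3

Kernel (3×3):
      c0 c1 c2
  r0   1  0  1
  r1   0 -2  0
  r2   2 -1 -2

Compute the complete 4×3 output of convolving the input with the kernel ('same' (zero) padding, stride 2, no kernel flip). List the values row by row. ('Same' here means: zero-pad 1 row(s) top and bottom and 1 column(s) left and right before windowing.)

Output[0,0]: The receptive field on the zero-padded input at this output position is [0 0 0 / 0 2 1 / 0 0 0]. Elementwise product with the kernel and sum: 0·1 + 0·1 + 2·-2 + 0·2 + 0·-1 + 0·-2.

-4 -21 -1
-10 1 -13
-21 5 -3
1 -2 -6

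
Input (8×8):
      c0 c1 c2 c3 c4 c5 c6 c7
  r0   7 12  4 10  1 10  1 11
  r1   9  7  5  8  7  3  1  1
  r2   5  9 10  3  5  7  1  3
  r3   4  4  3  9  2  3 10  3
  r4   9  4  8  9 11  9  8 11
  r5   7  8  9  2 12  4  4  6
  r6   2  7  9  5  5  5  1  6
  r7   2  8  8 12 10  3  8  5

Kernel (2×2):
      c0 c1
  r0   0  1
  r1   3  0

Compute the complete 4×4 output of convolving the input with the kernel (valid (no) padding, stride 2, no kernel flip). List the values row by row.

39 25 31 14
21 12 13 33
25 36 45 23
13 29 35 30

Output[0,0]: The receptive field on the input at this output position is [7 12 / 9 7]. Elementwise product with the kernel and sum: 12·1 + 9·3.
Output[0,1]: The receptive field on the input at this output position is [4 10 / 5 8]. Elementwise product with the kernel and sum: 10·1 + 5·3.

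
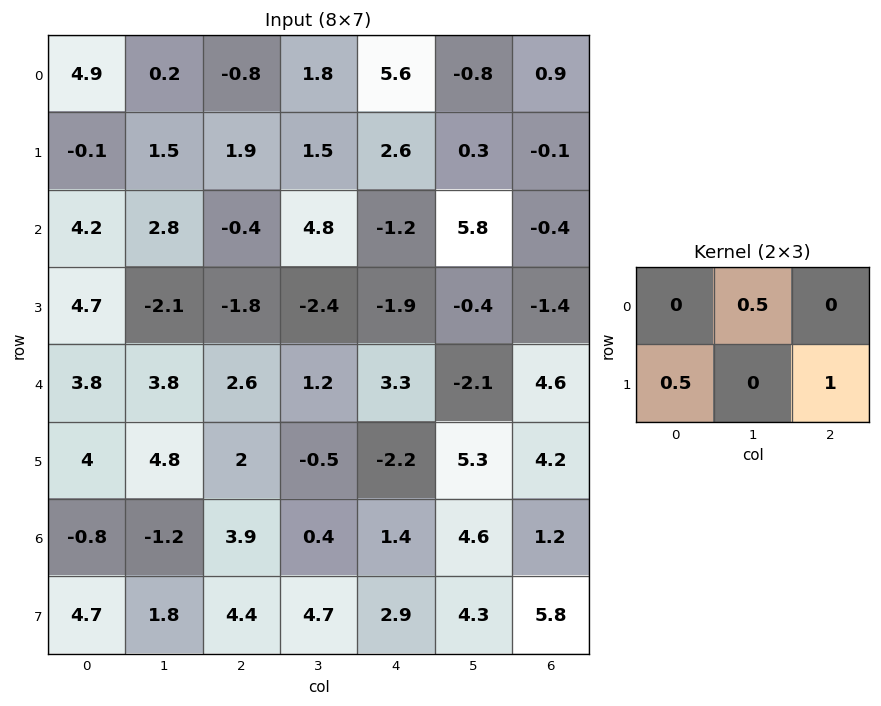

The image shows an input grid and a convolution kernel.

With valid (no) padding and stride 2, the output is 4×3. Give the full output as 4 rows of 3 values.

1.95 4.45 0.8
1.95 -0.4 0.55
5.9 -0.6 2.05
6.15 5.3 9.55

Output[0,0]: The receptive field on the input at this output position is [4.9 0.2 -0.8 / -0.1 1.5 1.9]. Elementwise product with the kernel and sum: 0.2·0.5 + -0.1·0.5 + 1.9·1.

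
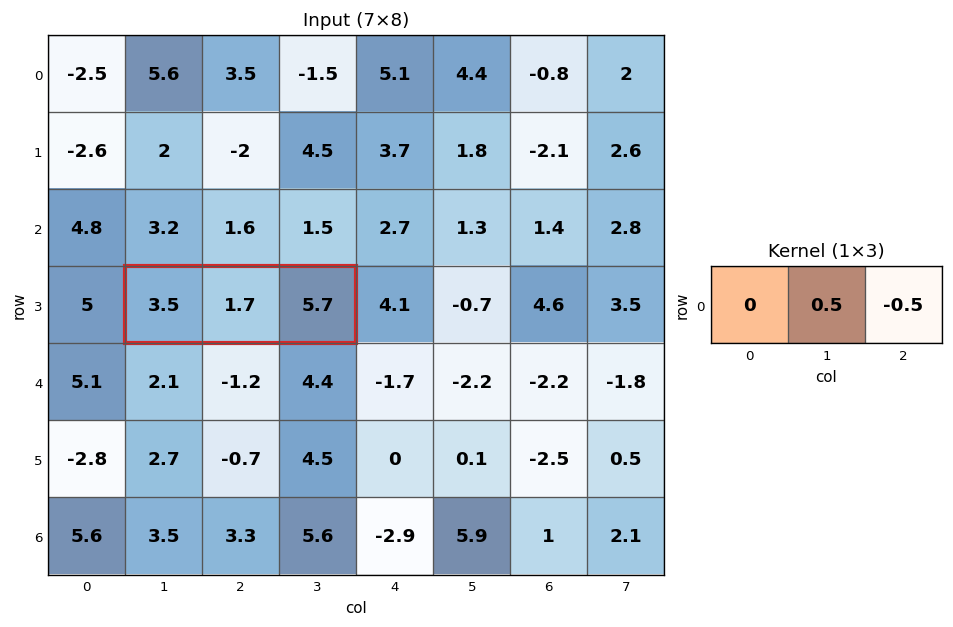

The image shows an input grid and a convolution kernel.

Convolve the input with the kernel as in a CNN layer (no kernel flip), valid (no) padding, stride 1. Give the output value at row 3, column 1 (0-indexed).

The receptive field on the input at this output position is [3.5 1.7 5.7]. Elementwise product with the kernel and sum: 1.7·0.5 + 5.7·-0.5.

-2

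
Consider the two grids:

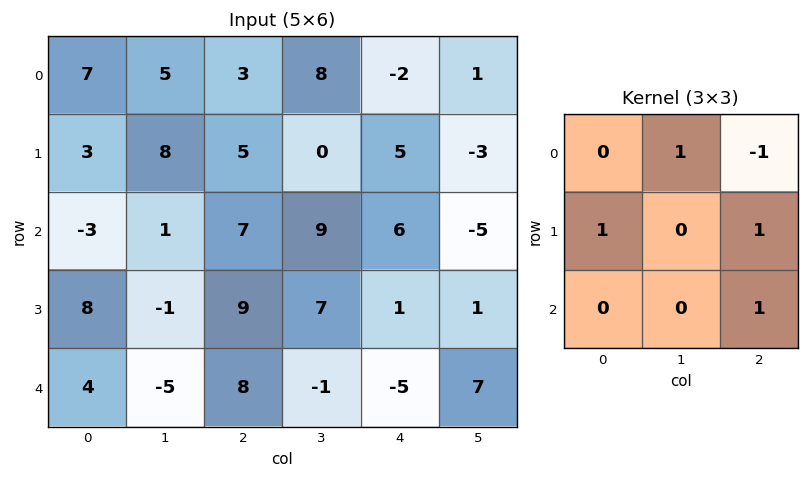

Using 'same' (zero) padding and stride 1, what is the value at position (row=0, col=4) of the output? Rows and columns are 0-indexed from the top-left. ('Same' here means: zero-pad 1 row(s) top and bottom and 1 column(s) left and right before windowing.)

The receptive field on the zero-padded input at this output position is [0 0 0 / 8 -2 1 / 0 5 -3]. Elementwise product with the kernel and sum: 0·1 + 0·-1 + 8·1 + 1·1 + -3·1.

6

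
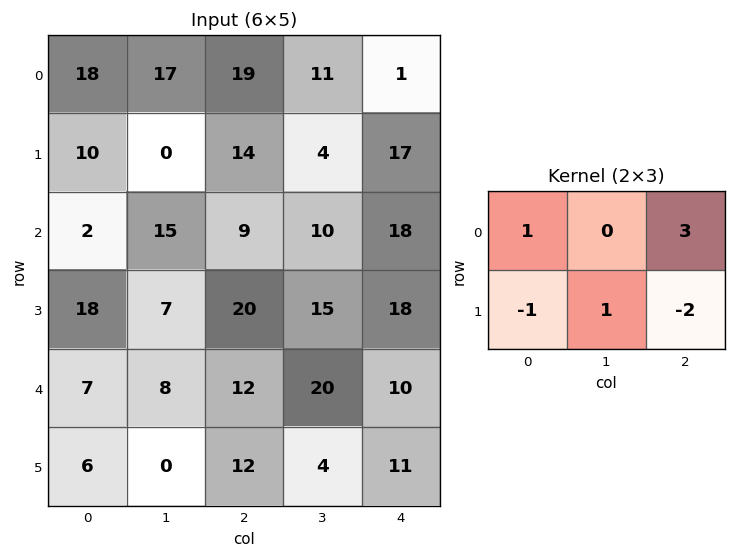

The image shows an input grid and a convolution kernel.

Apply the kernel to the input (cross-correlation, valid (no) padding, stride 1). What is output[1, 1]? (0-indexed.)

The receptive field on the input at this output position is [0 14 4 / 15 9 10]. Elementwise product with the kernel and sum: 0·1 + 4·3 + 15·-1 + 9·1 + 10·-2.

-14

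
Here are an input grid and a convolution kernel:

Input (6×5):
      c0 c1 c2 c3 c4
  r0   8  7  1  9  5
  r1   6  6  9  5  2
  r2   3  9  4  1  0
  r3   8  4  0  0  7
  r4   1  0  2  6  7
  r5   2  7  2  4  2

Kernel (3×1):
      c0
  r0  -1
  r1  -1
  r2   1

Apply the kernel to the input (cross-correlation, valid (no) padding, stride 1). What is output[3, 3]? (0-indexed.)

The receptive field on the input at this output position is [0 / 6 / 4]. Elementwise product with the kernel and sum: 0·-1 + 6·-1 + 4·1.

-2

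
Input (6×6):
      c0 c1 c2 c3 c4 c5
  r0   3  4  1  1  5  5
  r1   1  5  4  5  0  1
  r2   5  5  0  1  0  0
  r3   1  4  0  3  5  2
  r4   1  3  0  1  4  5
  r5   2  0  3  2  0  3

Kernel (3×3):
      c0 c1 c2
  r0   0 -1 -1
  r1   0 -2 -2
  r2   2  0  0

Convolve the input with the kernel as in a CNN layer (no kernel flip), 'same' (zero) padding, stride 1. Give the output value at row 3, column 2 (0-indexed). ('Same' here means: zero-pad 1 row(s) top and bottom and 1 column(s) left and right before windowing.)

-1

The receptive field on the zero-padded input at this output position is [5 0 1 / 4 0 3 / 3 0 1]. Elementwise product with the kernel and sum: 0·-1 + 1·-1 + 0·-2 + 3·-2 + 3·2.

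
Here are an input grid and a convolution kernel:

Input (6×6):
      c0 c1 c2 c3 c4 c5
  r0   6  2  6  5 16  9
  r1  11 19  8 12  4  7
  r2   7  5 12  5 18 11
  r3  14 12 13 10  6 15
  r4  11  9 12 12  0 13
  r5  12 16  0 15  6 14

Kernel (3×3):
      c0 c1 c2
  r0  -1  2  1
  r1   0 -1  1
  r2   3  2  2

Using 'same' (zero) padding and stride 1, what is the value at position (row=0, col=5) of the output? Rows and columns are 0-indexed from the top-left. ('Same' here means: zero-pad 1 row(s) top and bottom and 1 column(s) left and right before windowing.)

The receptive field on the zero-padded input at this output position is [0 0 0 / 16 9 0 / 4 7 0]. Elementwise product with the kernel and sum: 0·-1 + 0·2 + 0·1 + 9·-1 + 0·1 + 4·3 + 7·2 + 0·2.

17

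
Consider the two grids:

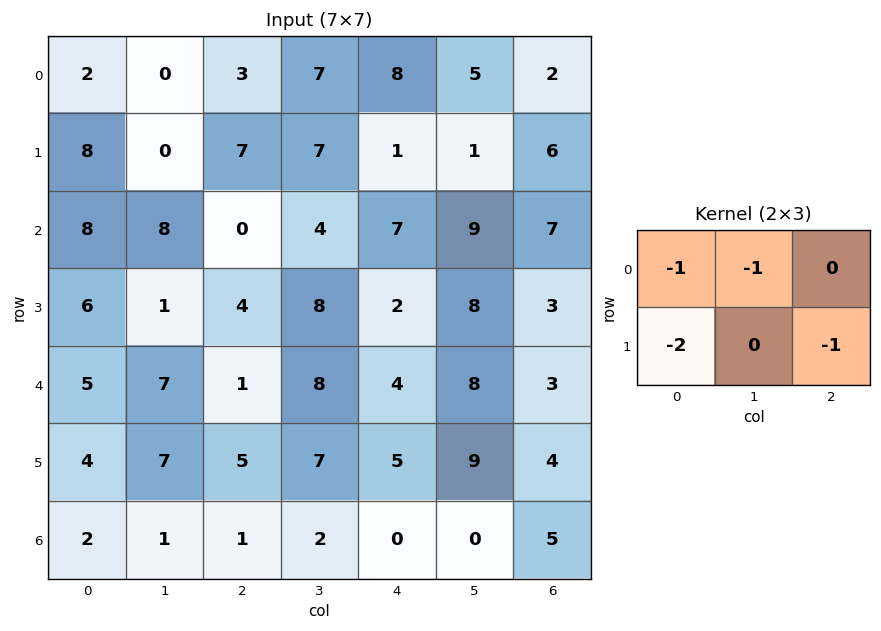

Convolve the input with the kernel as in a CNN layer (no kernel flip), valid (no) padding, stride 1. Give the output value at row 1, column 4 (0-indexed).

The receptive field on the input at this output position is [1 1 6 / 7 9 7]. Elementwise product with the kernel and sum: 1·-1 + 1·-1 + 7·-2 + 7·-1.

-23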